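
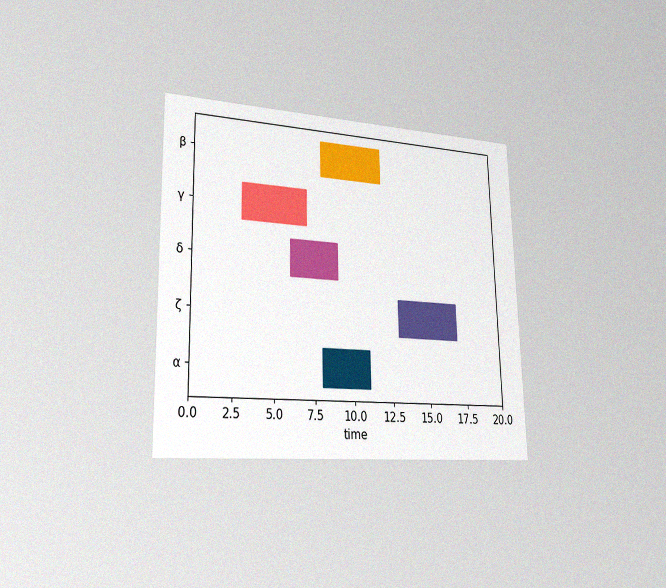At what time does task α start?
The chart is viewed slightly from the left, with some photo noise. The α bar begins at t=8.

8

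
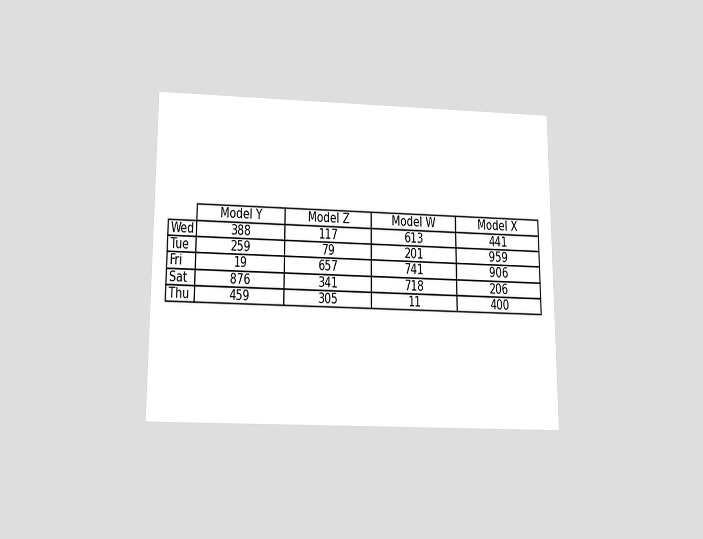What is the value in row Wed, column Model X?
441

The chart is viewed slightly from below. The (Wed, Model X) cell reads 441.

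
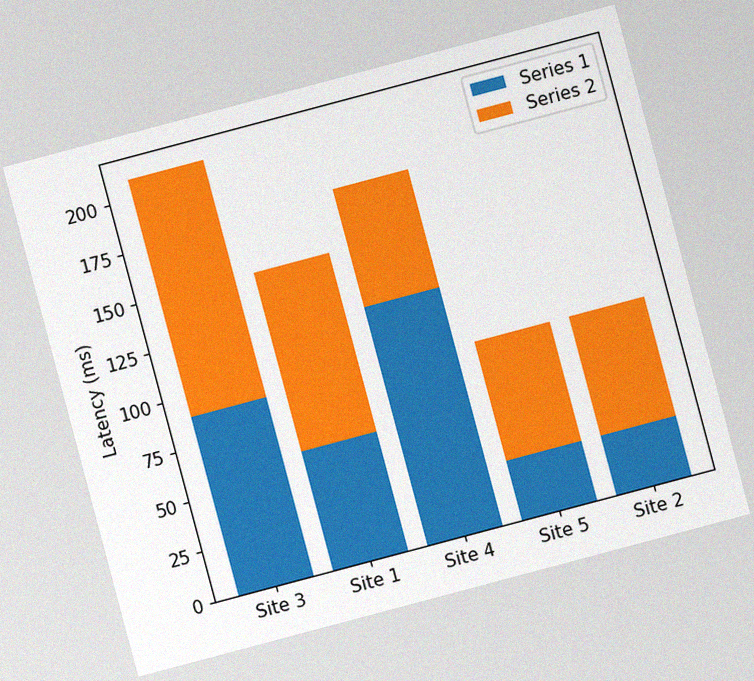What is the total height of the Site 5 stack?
The chart is tilted about 15° counter-clockwise, with some photo noise. The Site 5 stack's top reaches 90ms on the y-axis.

90ms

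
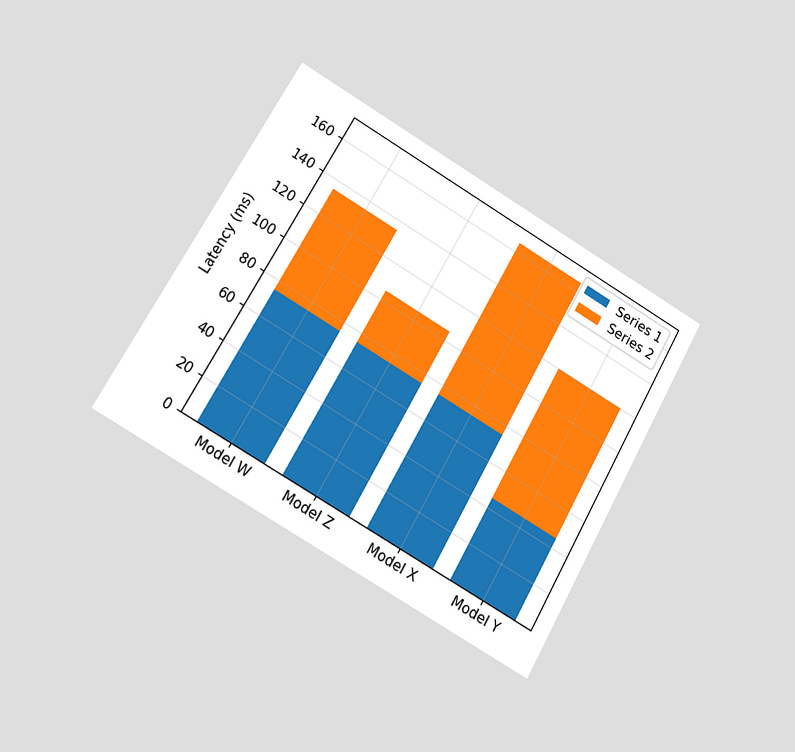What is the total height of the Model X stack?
The chart is tilted about 30° clockwise and viewed at a slight angle. The Model X stack's top reaches 165ms on the y-axis.

165ms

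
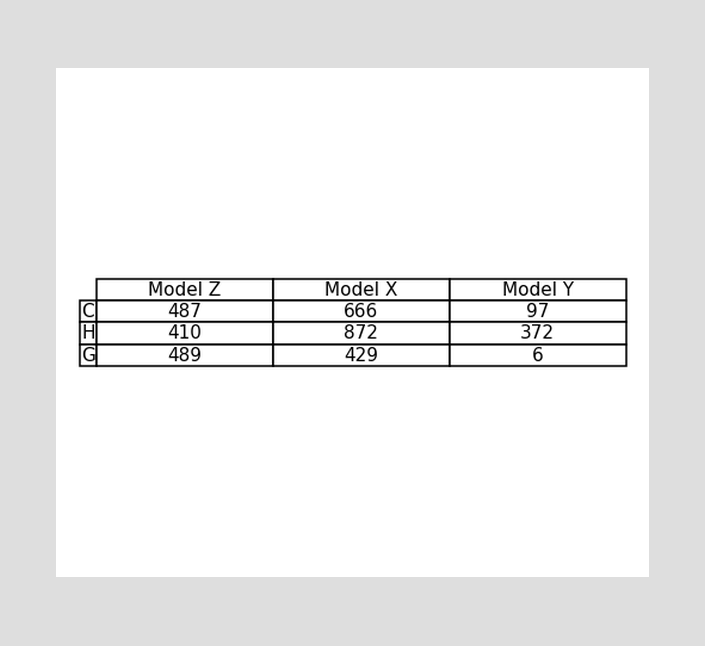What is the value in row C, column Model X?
666

The (C, Model X) cell reads 666.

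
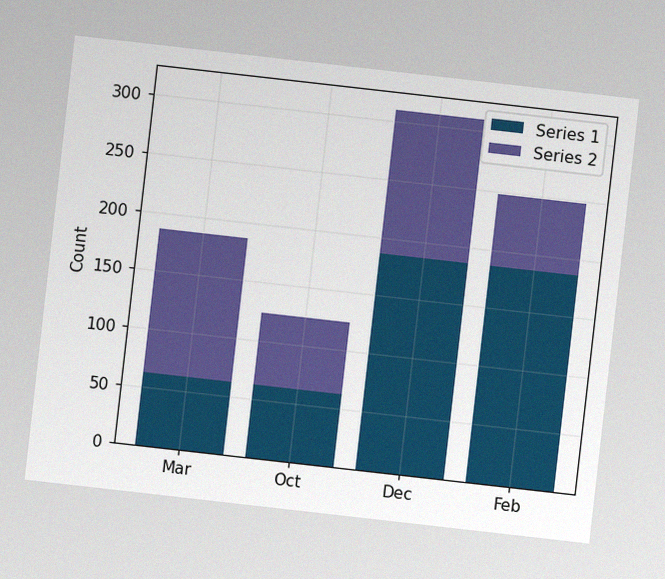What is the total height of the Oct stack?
The chart is tilted about 6° clockwise, with some photo noise. The Oct stack's top reaches 124 on the y-axis.

124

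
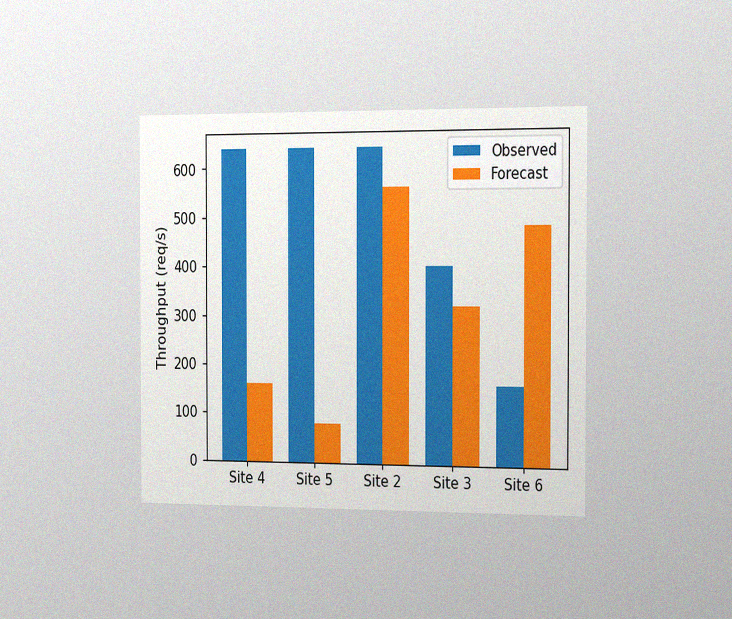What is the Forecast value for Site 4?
The chart is viewed slightly from the right, with some photo noise. The Forecast bar at Site 4 reaches 160req/s on the y-axis.

160req/s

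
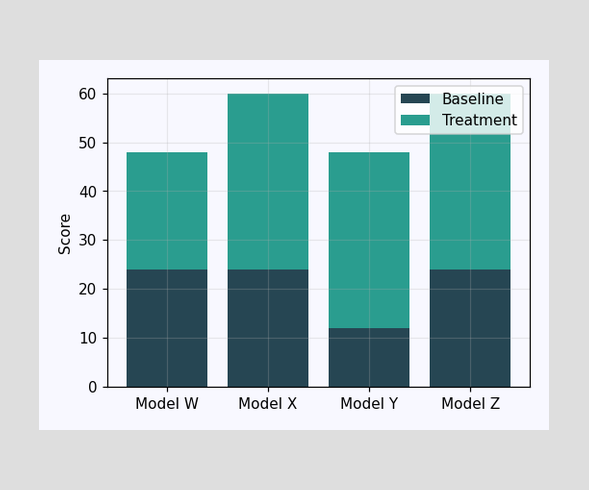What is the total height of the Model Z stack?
The Model Z stack's top reaches 60 on the y-axis.

60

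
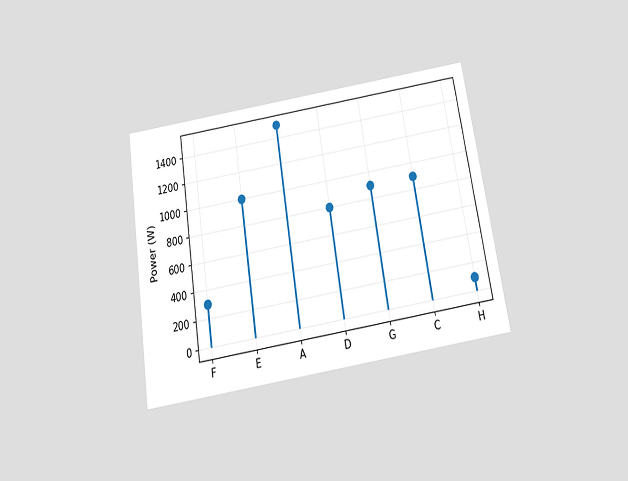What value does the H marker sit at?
100W

The chart is tilted about 9° counter-clockwise and viewed slightly from below. The H marker sits at 100W.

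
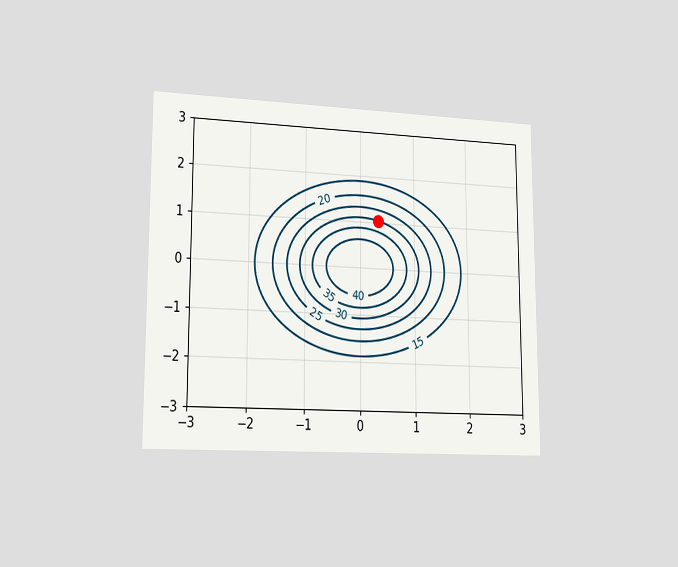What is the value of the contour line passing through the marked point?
30

The chart is viewed slightly from the left. The marked point sits on the contour labelled 30.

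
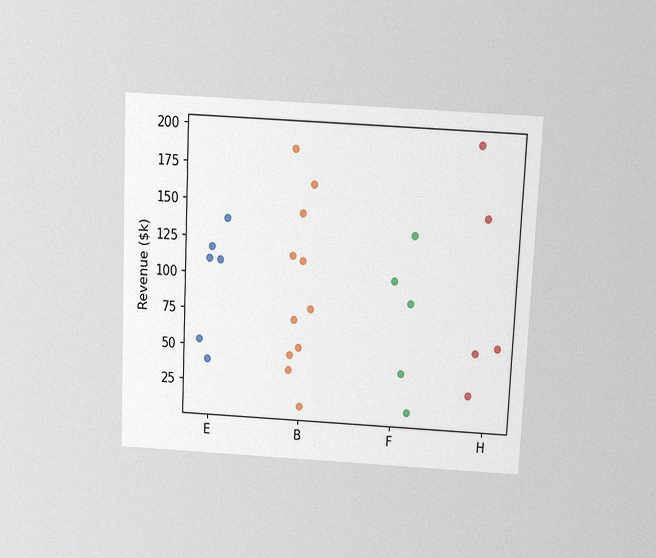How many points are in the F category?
5

The chart is tilted about 3° clockwise and viewed slightly from above, with some photo noise. Counting the markers in the F column gives 5.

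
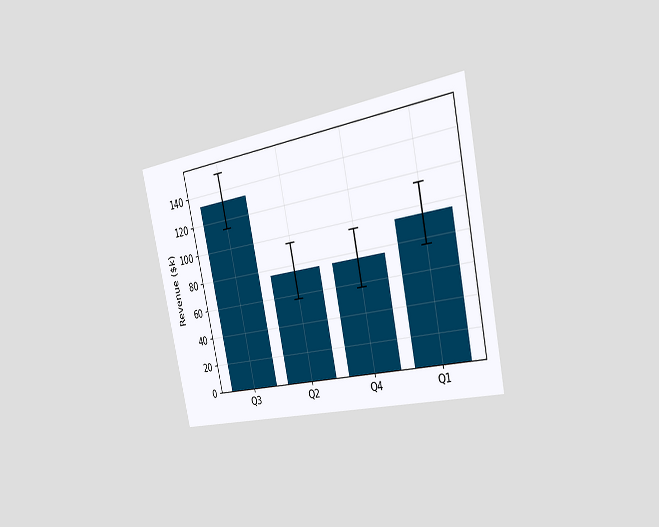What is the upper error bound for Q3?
$152k

The chart is tilted about 12° counter-clockwise and viewed slightly from the right. The Q3 bar's upper whisker reaches $152k.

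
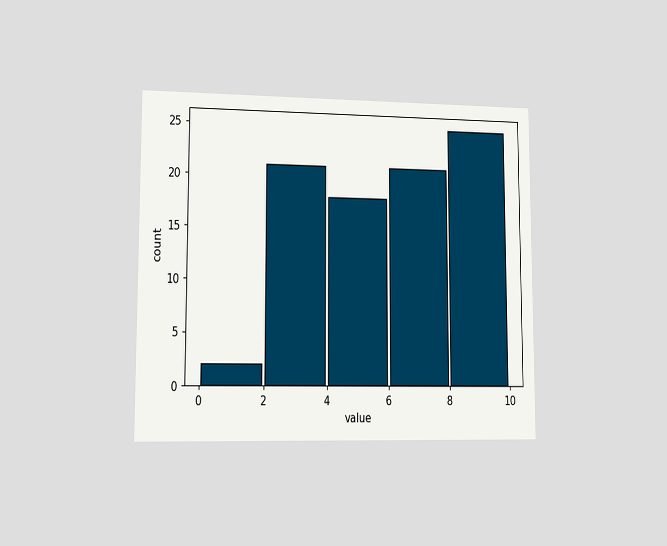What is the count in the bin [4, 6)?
18

The chart is viewed at a slight angle. The [4, 6) bin has height 18.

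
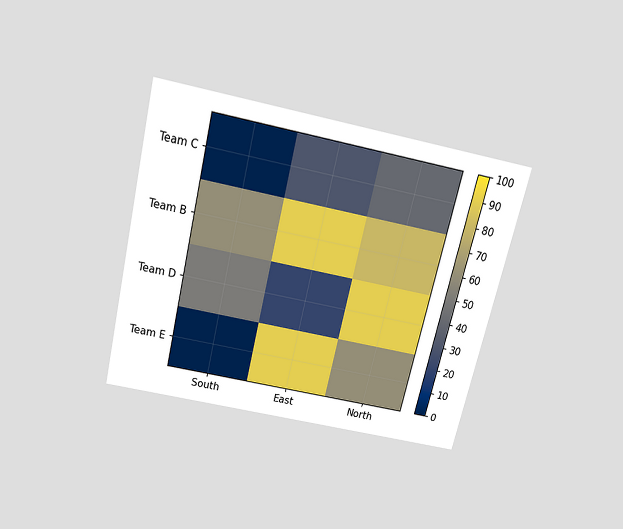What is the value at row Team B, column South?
The chart is tilted about 13° clockwise and viewed slightly from above. Matching cell (Team B, South) against the colorbar gives 60.

60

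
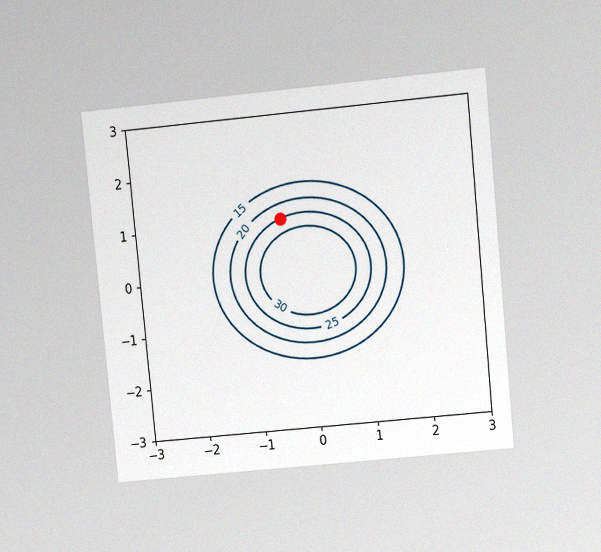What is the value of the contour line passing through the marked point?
25

The chart is tilted about 5° counter-clockwise and viewed at a slight angle, with some photo noise. The marked point sits on the contour labelled 25.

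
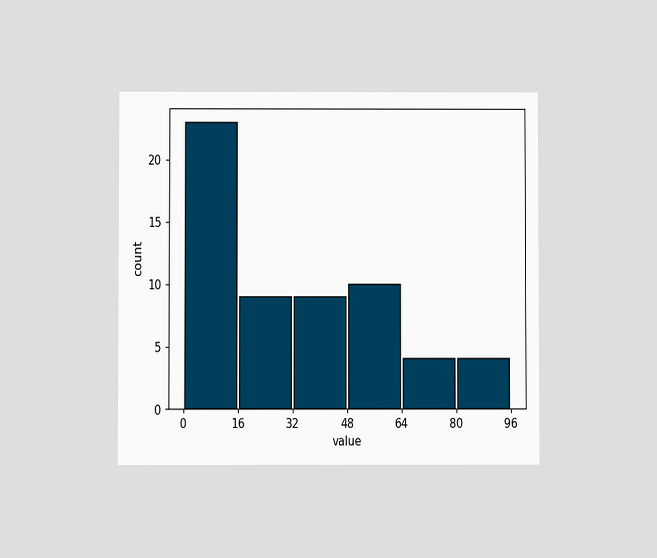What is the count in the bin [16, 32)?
The chart is viewed at a slight angle. The [16, 32) bin has height 9.

9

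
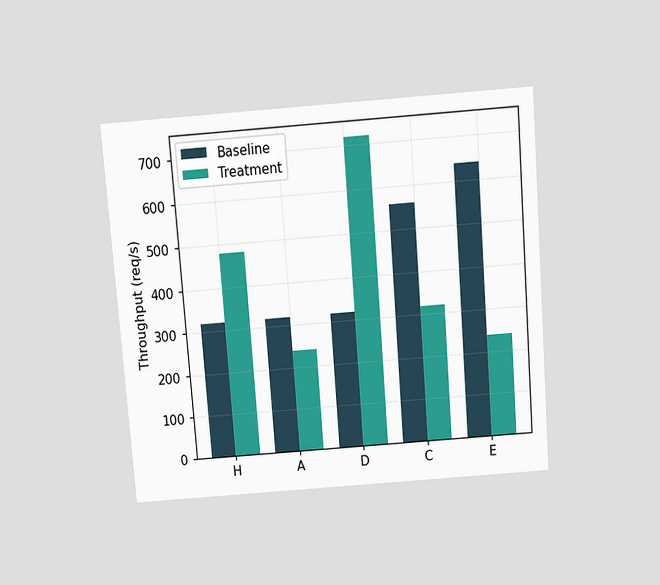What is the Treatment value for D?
The chart is tilted about 4° counter-clockwise and viewed slightly from above. The Treatment bar at D reaches 720req/s on the y-axis.

720req/s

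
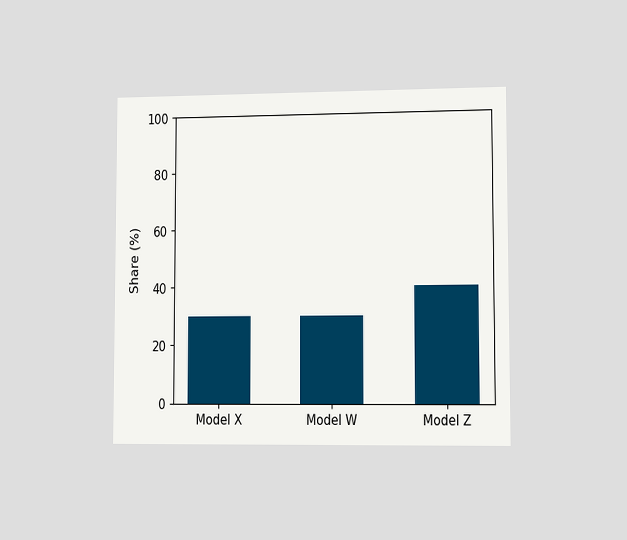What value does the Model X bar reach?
The chart is viewed slightly from the right. Reading along the chart's y-axis, the Model X bar reaches 30%.

30%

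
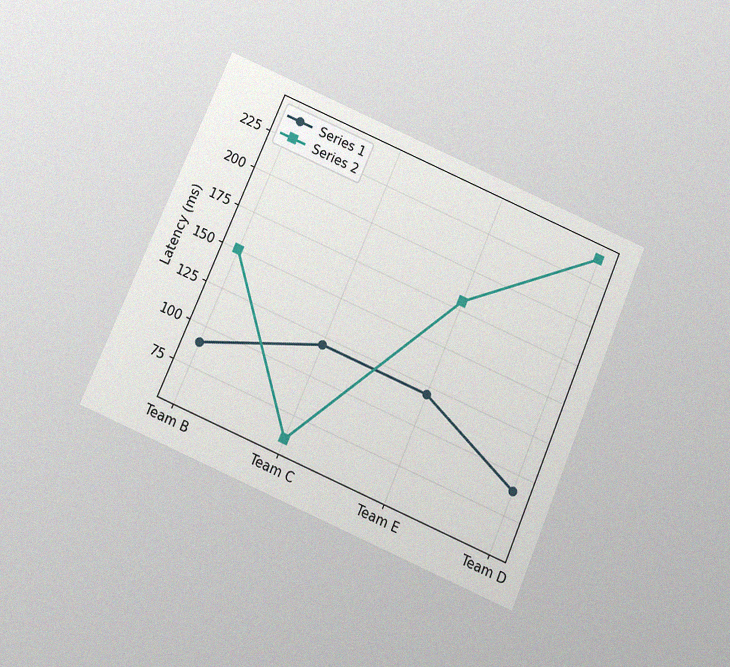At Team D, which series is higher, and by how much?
The chart is tilted about 23° clockwise and viewed slightly from below, with some photo noise. At Team D, Series 2 sits above the other line by 150ms.

Series 2, by 150ms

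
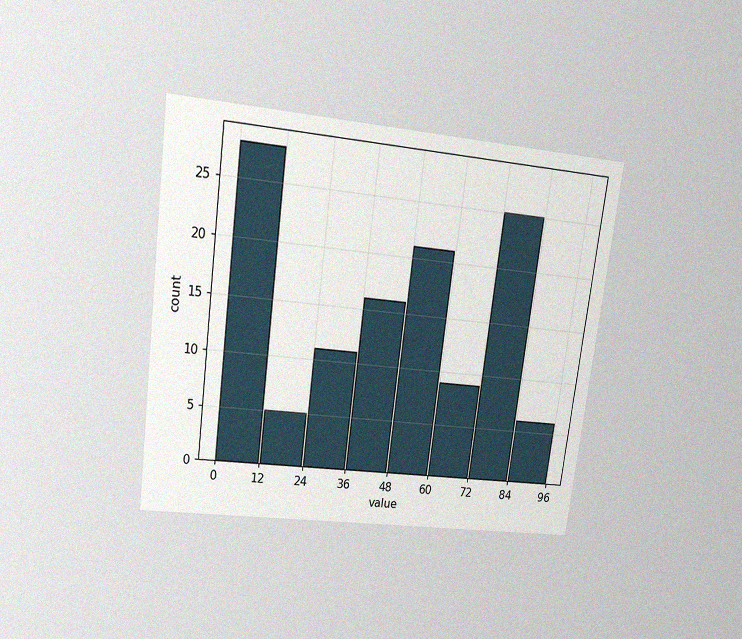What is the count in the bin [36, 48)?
The chart is tilted about 7° clockwise and viewed at a slight angle, with some photo noise. The [36, 48) bin has height 16.

16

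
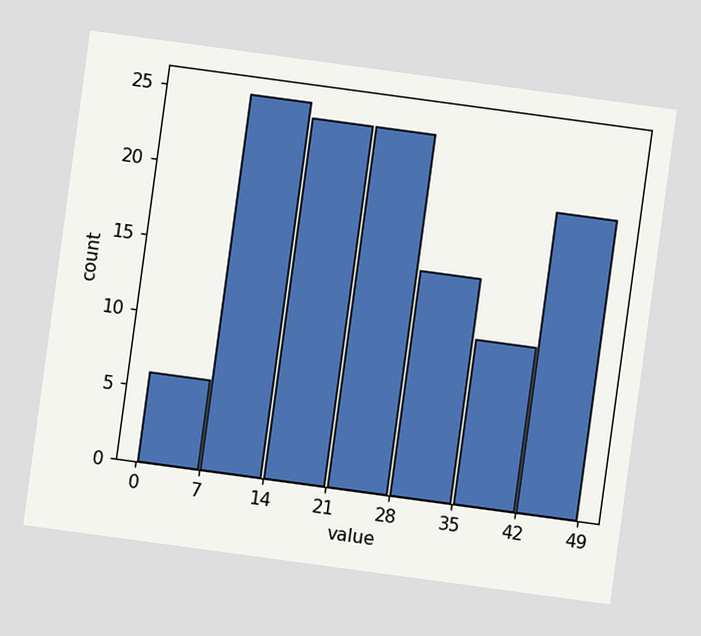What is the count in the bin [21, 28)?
24

The chart is tilted about 8° clockwise. The [21, 28) bin has height 24.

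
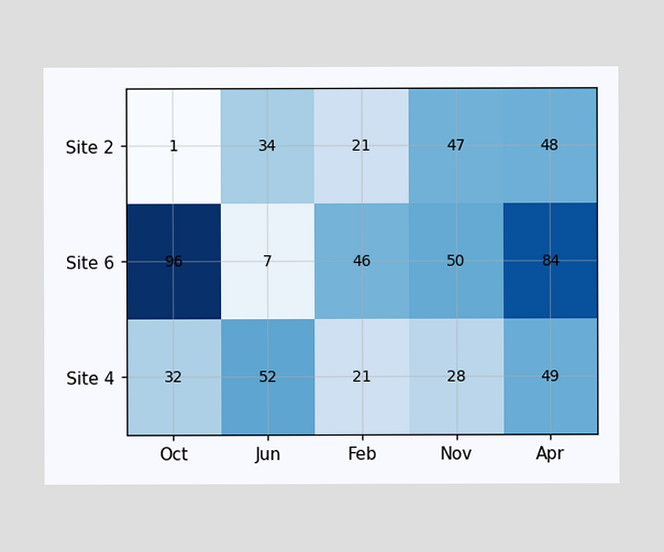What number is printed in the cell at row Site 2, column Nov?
47

The (Site 2, Nov) cell reads 47.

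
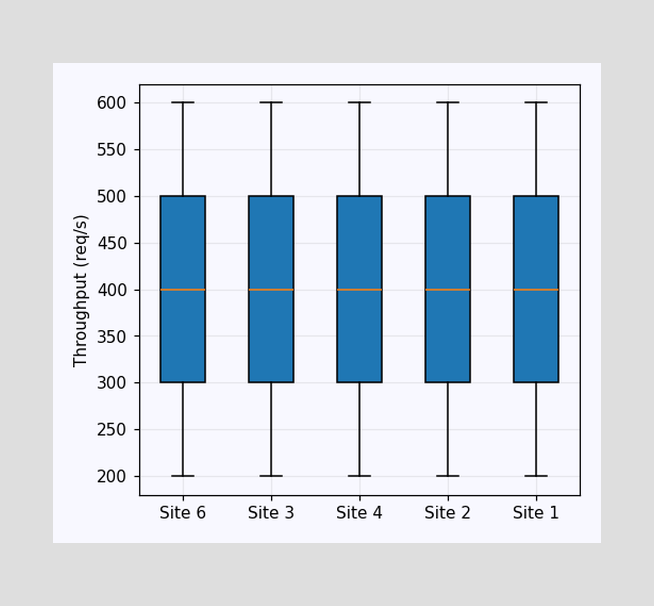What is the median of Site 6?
The median line in the Site 6 box sits at 400req/s.

400req/s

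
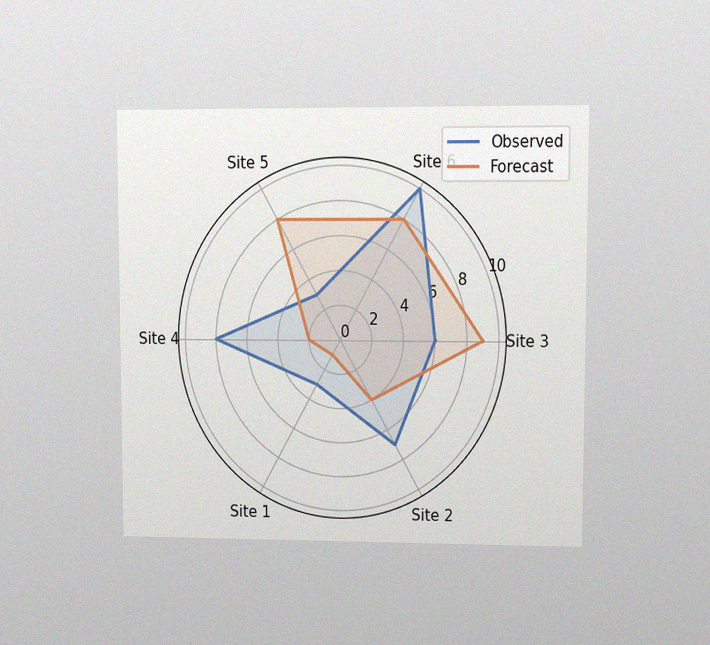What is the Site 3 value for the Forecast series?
9

The chart is viewed at a slight angle, with some photo noise. On the Site 3 axis, Forecast reaches 9.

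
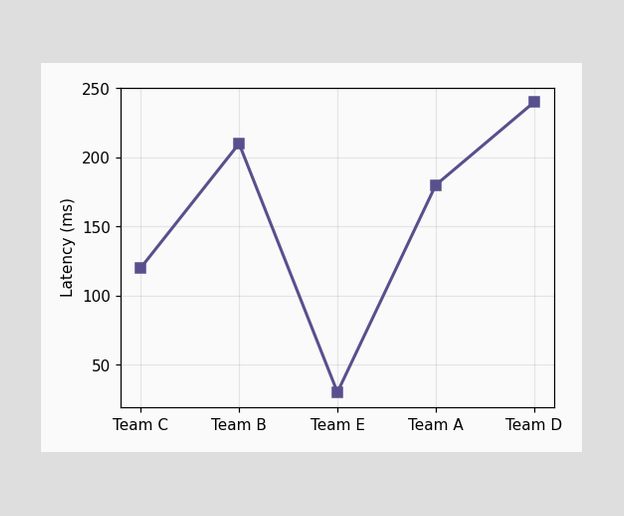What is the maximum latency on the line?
240ms

The highest point is at Team D, and reading across to the y-axis gives 240ms.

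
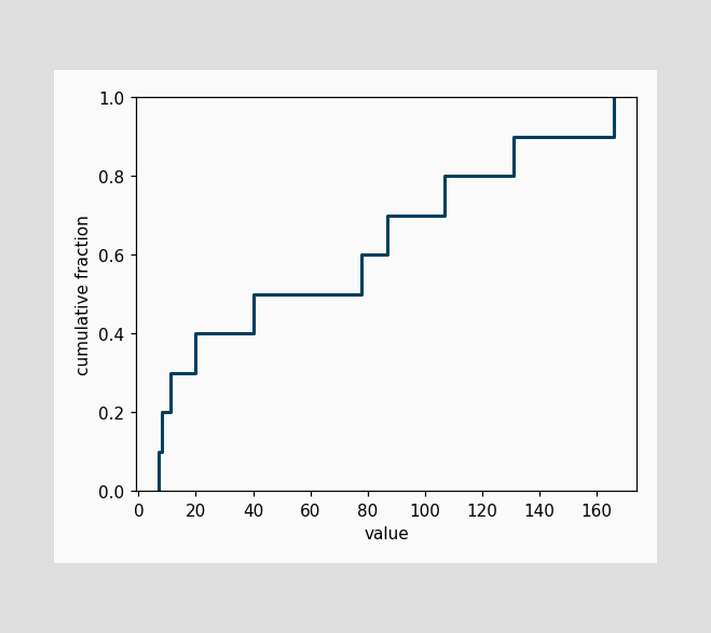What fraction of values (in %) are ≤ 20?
40%

At x=20 the ECDF step is at 40%.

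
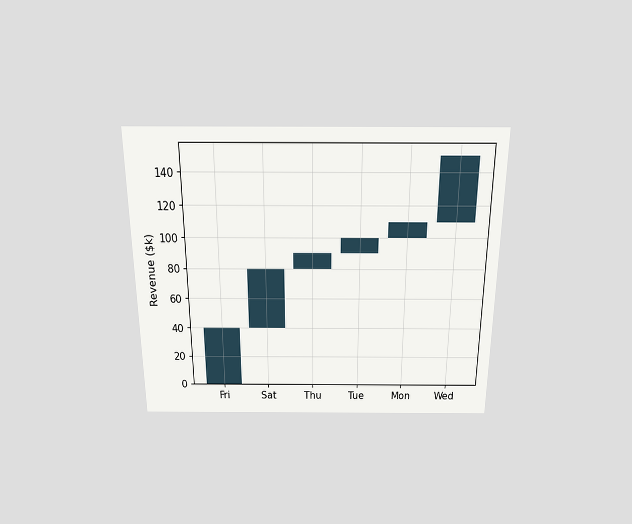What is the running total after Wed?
The chart is viewed slightly from above. After Wed the running total reaches $150k.

$150k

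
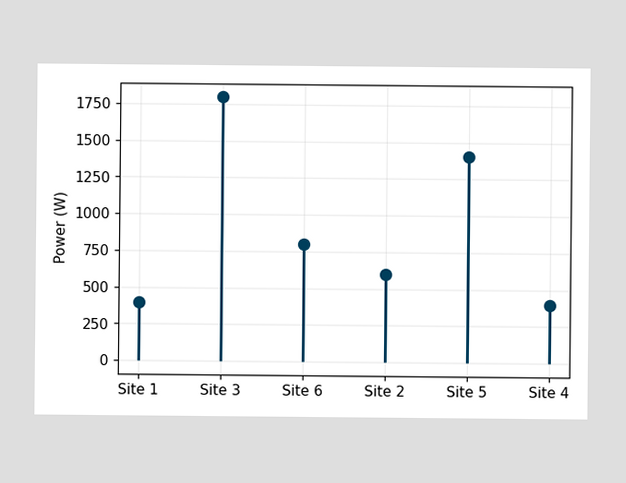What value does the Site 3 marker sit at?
The Site 3 marker sits at 1800W.

1800W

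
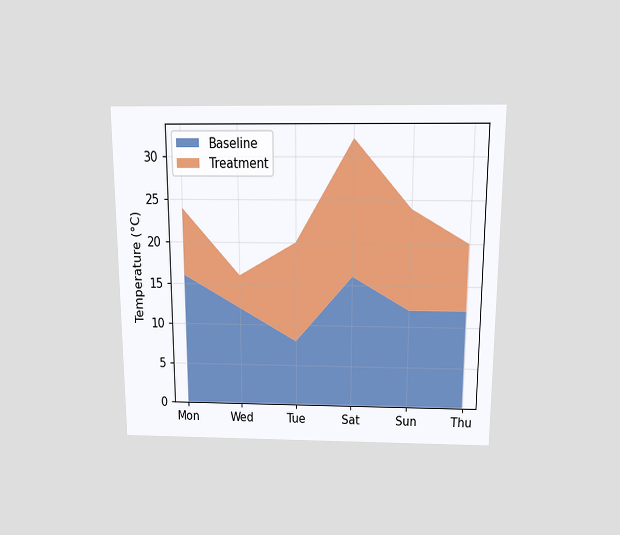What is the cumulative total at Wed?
The chart is viewed slightly from above. The stacked total at Wed reaches 16°C.

16°C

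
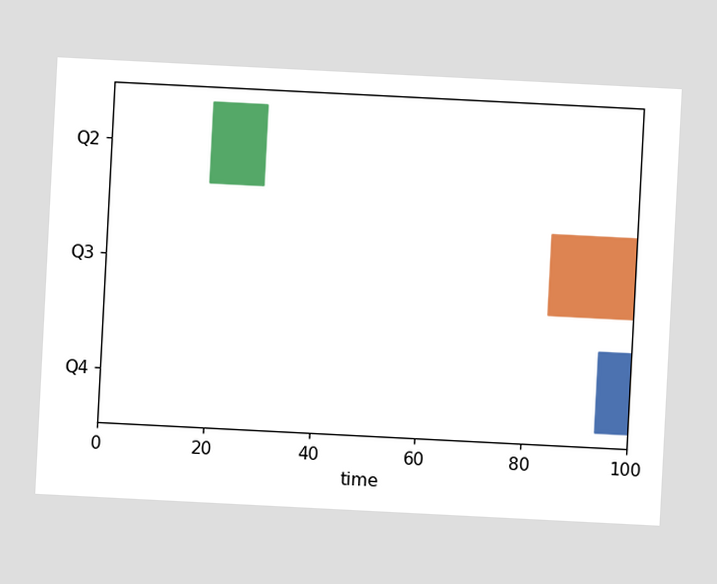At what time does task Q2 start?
19

The chart is tilted about 3° clockwise. The Q2 bar begins at t=19.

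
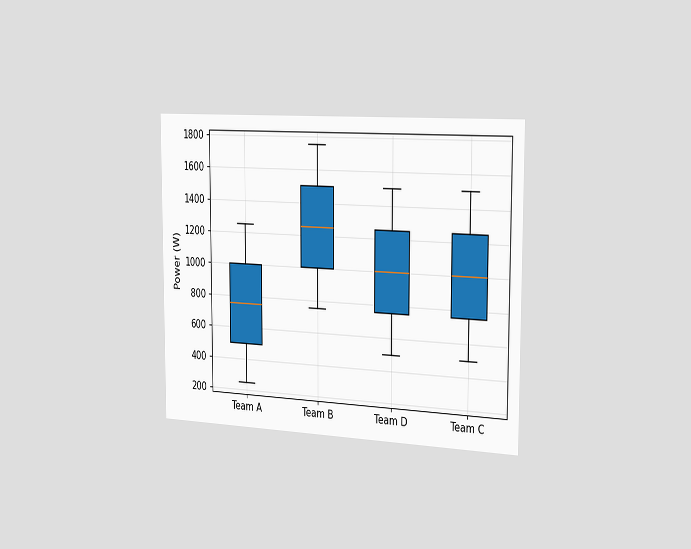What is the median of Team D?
The chart is viewed slightly from the right. The median line in the Team D box sits at 1000W.

1000W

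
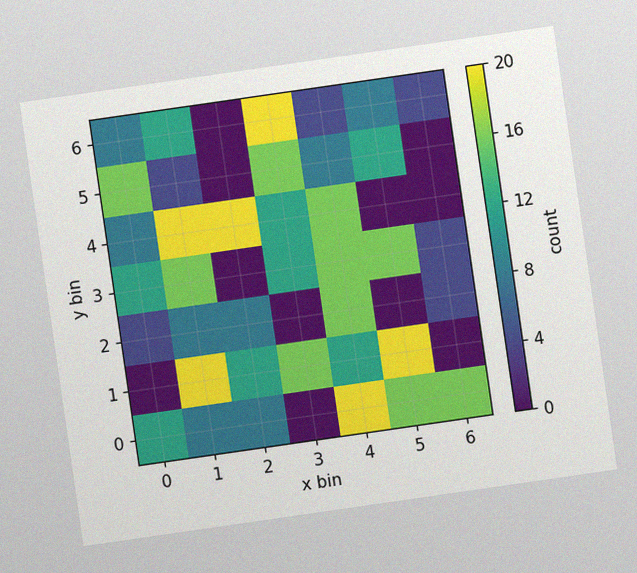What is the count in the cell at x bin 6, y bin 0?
16

The chart is tilted about 8° counter-clockwise, with some photo noise. Matching the cell (6, 0) against the colorbar gives 16.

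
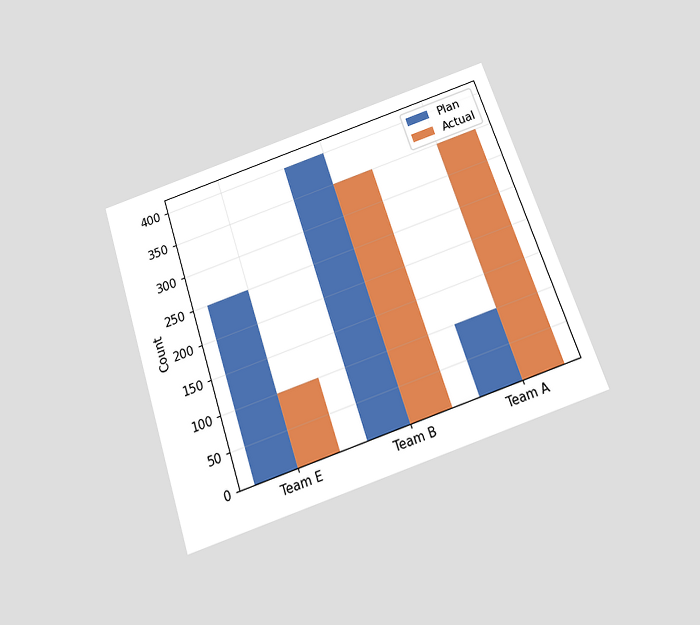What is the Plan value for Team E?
The chart is tilted about 19° counter-clockwise and viewed slightly from below. The Plan bar at Team E reaches 250 on the y-axis.

250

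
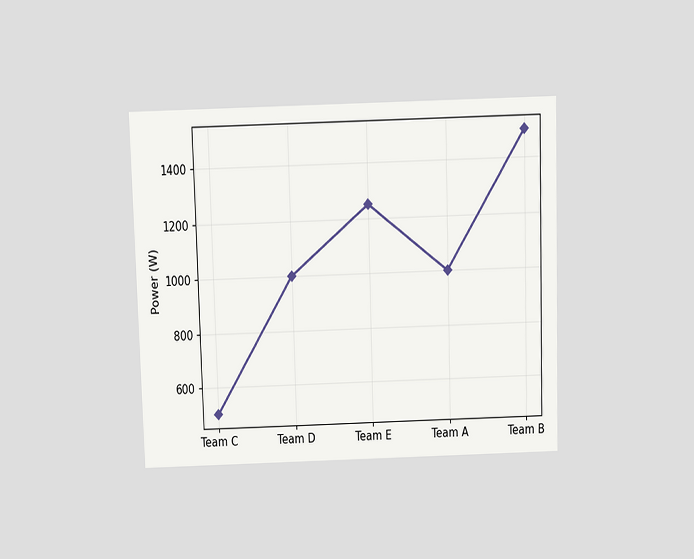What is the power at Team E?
1250W

The chart is viewed slightly from above. At Team E, the line is at 1250W.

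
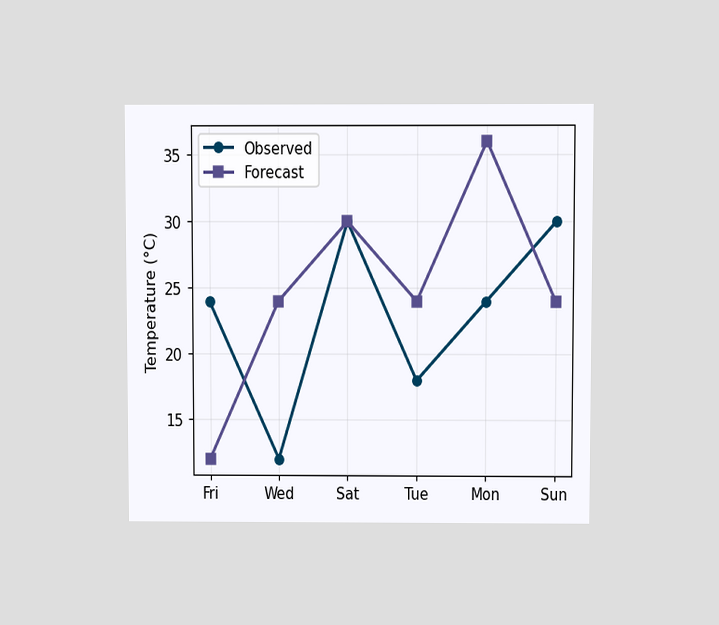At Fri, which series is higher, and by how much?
Observed, by 12°C

The chart is viewed slightly from above. At Fri, Observed sits above the other line by 12°C.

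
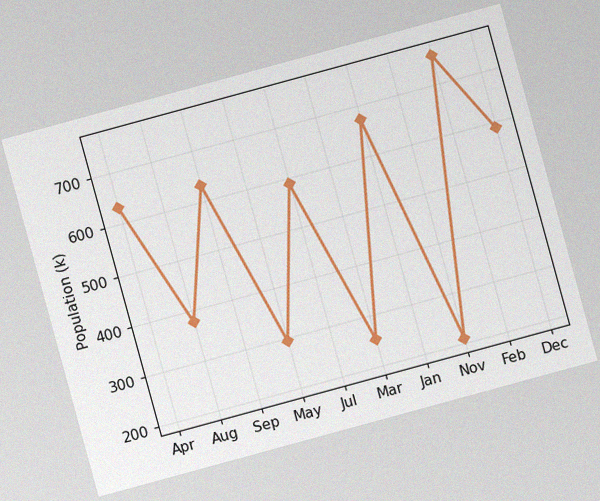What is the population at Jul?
The chart is tilted about 15° counter-clockwise, with some photo noise. At Jul, the line is at 588k.

588k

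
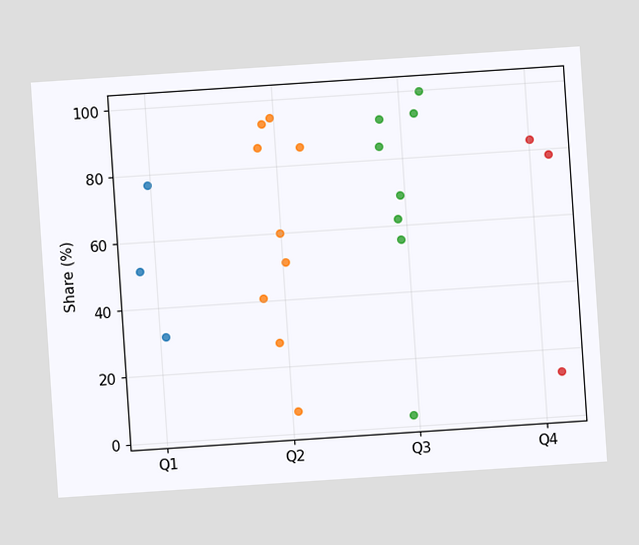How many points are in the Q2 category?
The chart is tilted about 4° counter-clockwise. Counting the markers in the Q2 column gives 9.

9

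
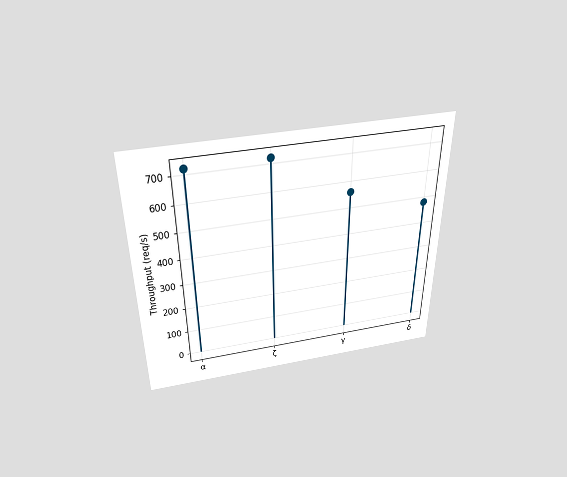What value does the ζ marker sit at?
720req/s

The chart is viewed slightly from above. The ζ marker sits at 720req/s.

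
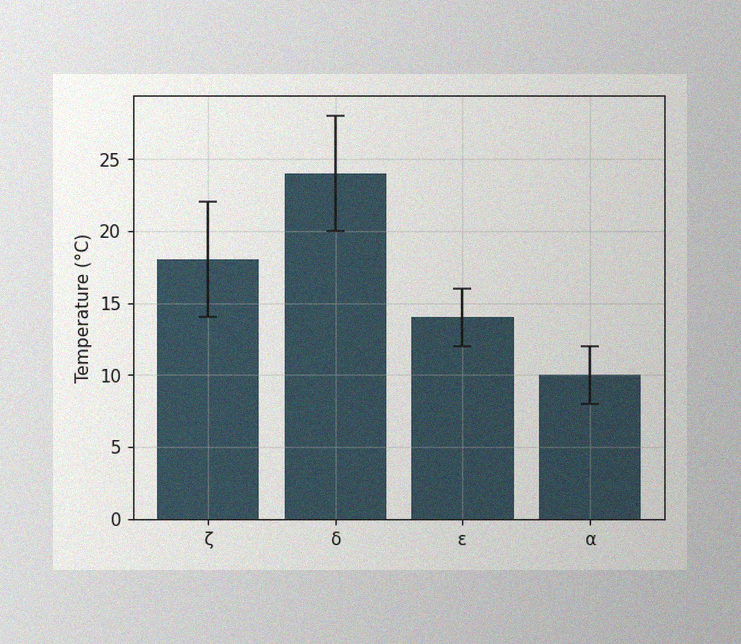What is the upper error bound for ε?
16°C

The image has some photo noise and uneven lighting. The ε bar's upper whisker reaches 16°C.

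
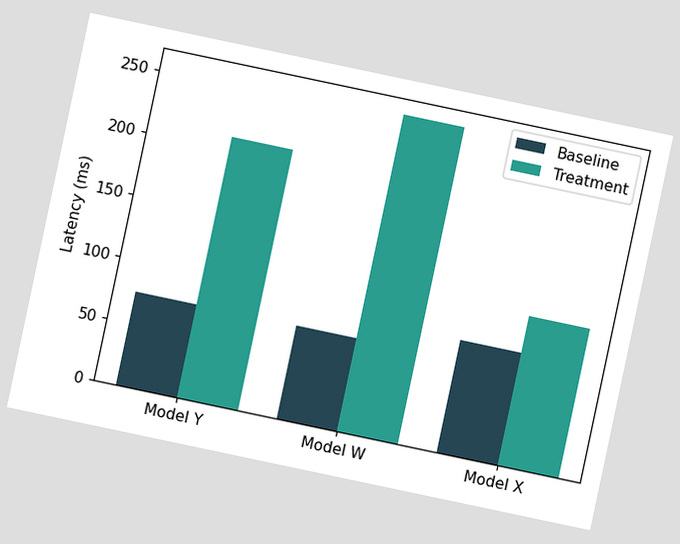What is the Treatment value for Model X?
120ms

The chart is tilted about 12° clockwise. The Treatment bar at Model X reaches 120ms on the y-axis.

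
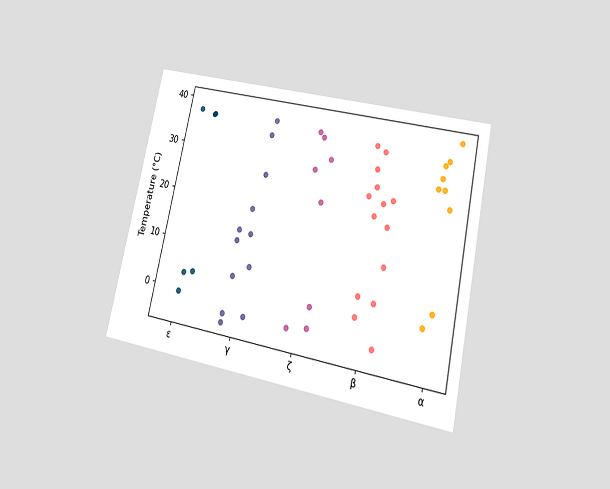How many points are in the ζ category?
The chart is tilted about 12° clockwise and viewed at a slight angle. Counting the markers in the ζ column gives 8.

8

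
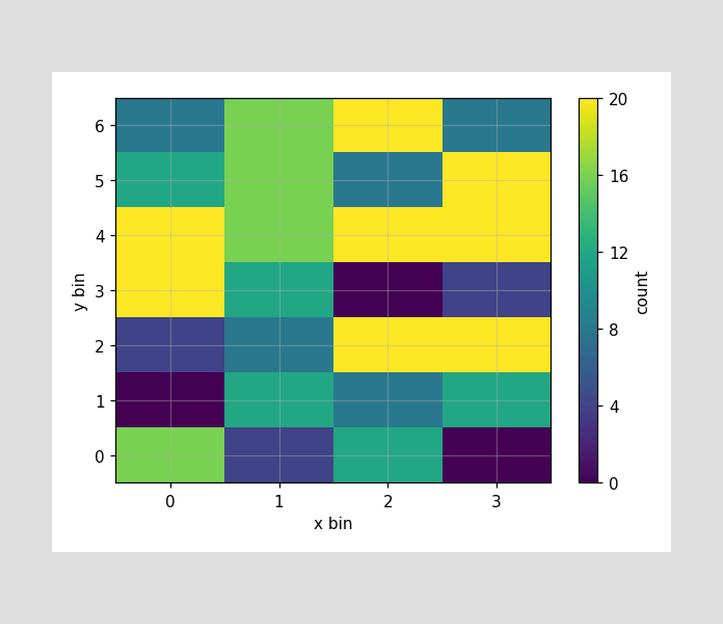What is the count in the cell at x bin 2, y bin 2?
20

Matching the cell (2, 2) against the colorbar gives 20.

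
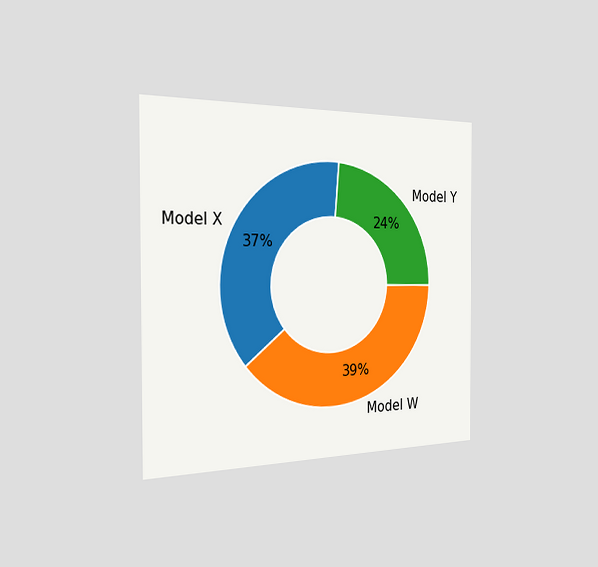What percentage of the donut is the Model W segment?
The chart is viewed slightly from the left. The Model W segment takes up 39% of the ring.

39%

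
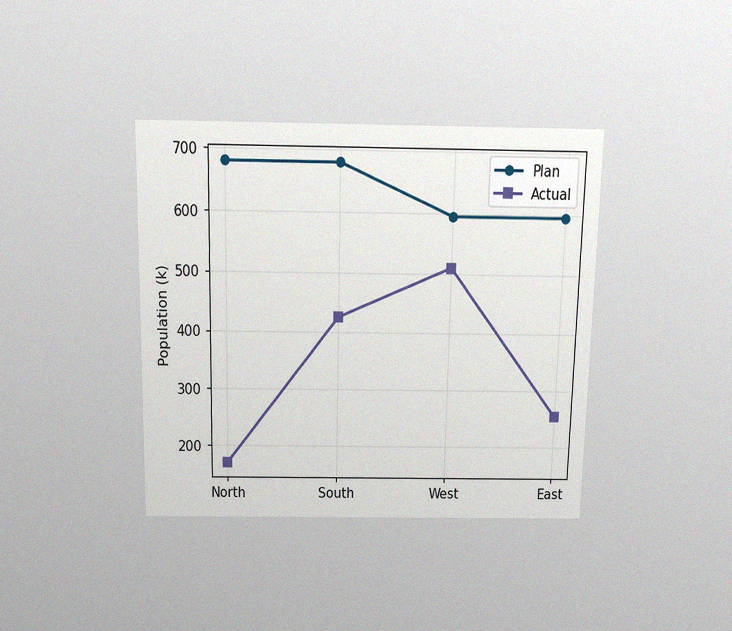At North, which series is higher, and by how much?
The chart is viewed slightly from above, with some photo noise. At North, Plan sits above the other line by 510k.

Plan, by 510k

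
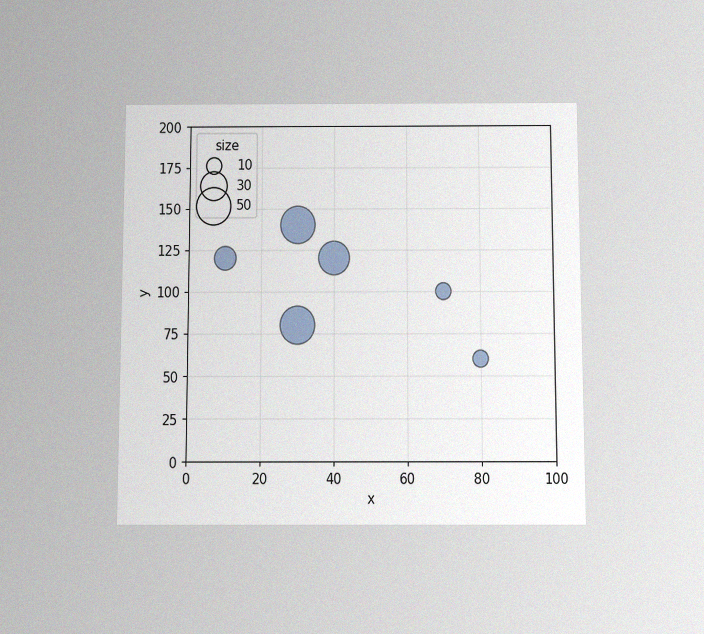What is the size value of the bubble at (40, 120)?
The chart is viewed slightly from below, with some photo noise. Matching the bubble at (40, 120) against the size legend gives 40.

40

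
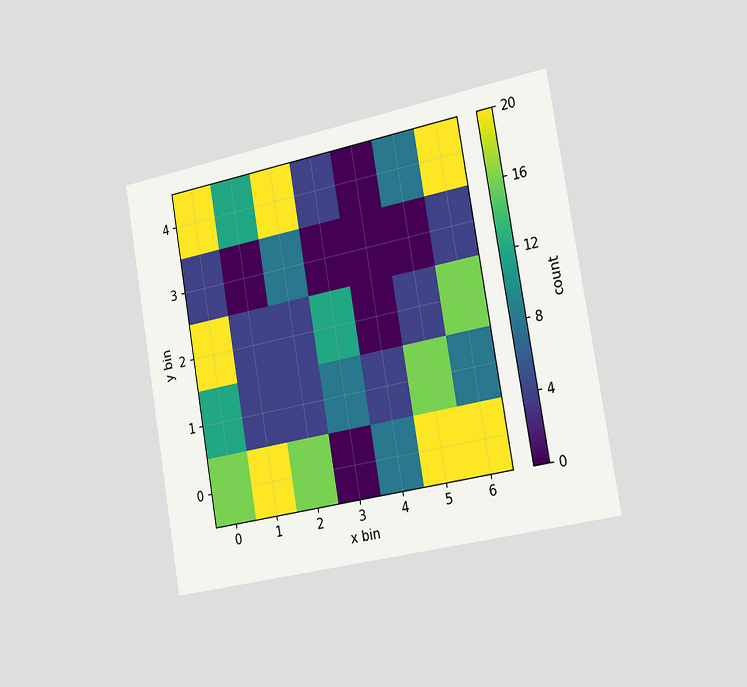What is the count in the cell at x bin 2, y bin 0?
The chart is tilted about 10° counter-clockwise and viewed slightly from the right. Matching the cell (2, 0) against the colorbar gives 16.

16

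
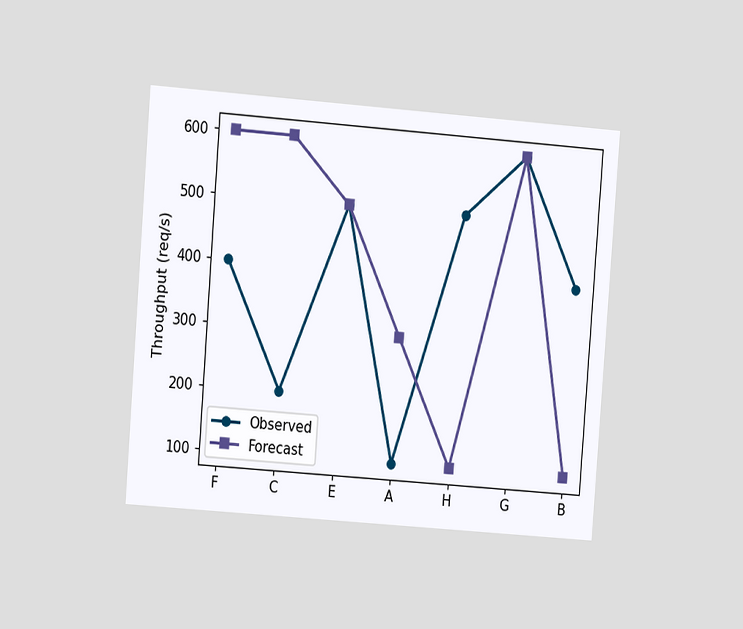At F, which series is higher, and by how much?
Forecast, by 200req/s

The chart is tilted about 4° clockwise and viewed at a slight angle. At F, Forecast sits above the other line by 200req/s.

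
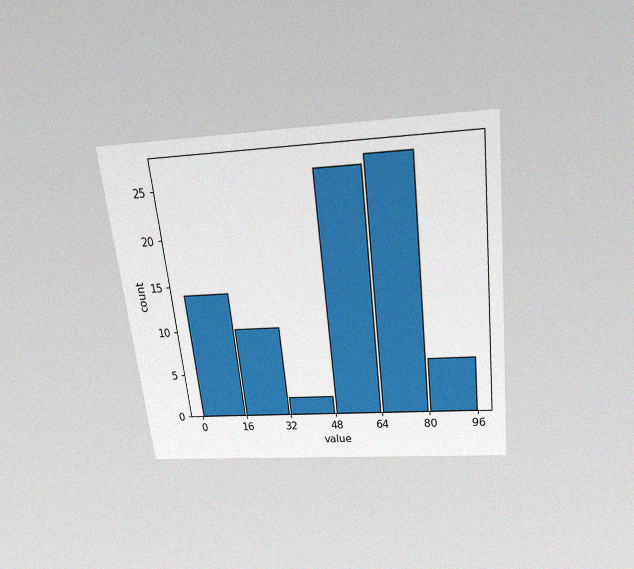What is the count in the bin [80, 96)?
6

The chart is tilted about 7° counter-clockwise and viewed slightly from above, with some photo noise. The [80, 96) bin has height 6.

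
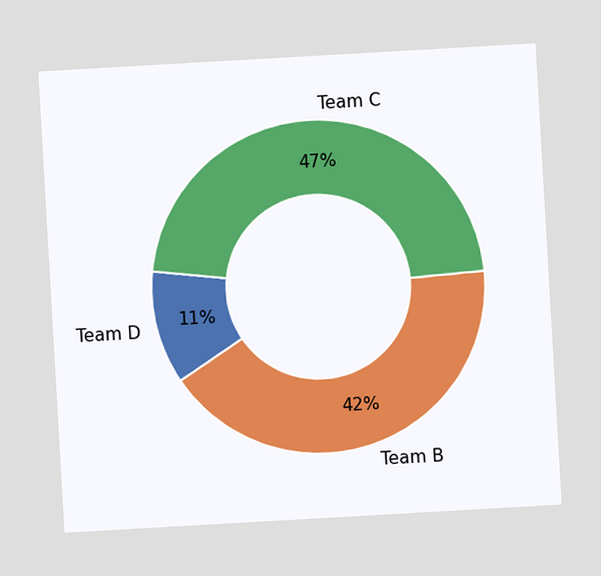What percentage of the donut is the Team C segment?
47%

The chart is tilted about 3° counter-clockwise. The Team C segment takes up 47% of the ring.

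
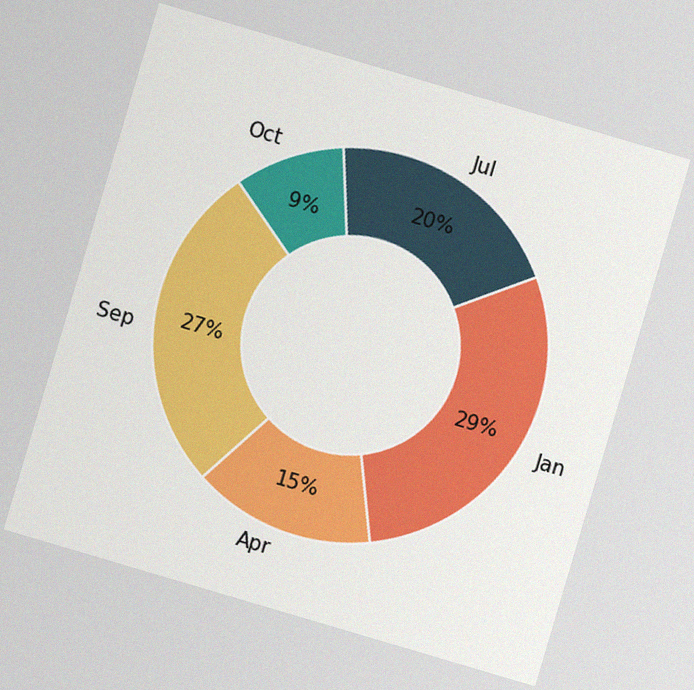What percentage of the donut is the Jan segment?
The chart is tilted about 16° clockwise, with some photo noise. The Jan segment takes up 29% of the ring.

29%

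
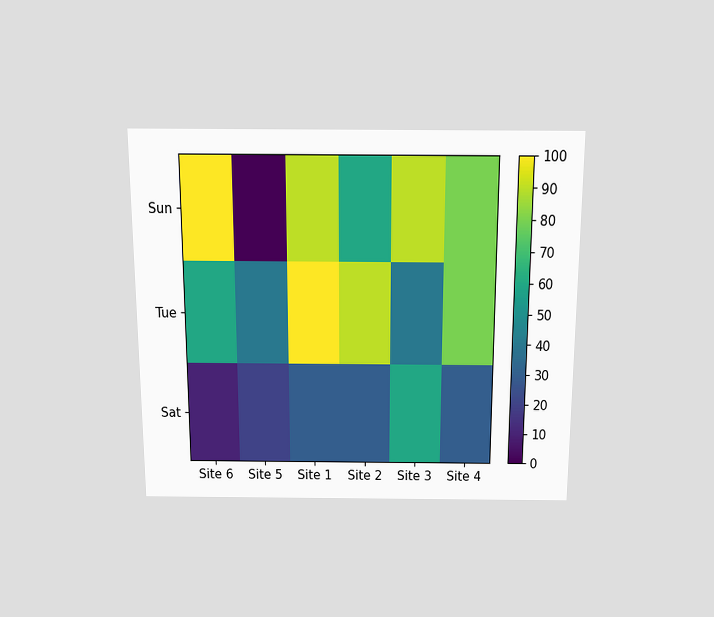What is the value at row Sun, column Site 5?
The chart is viewed slightly from above. Matching cell (Sun, Site 5) against the colorbar gives 0.

0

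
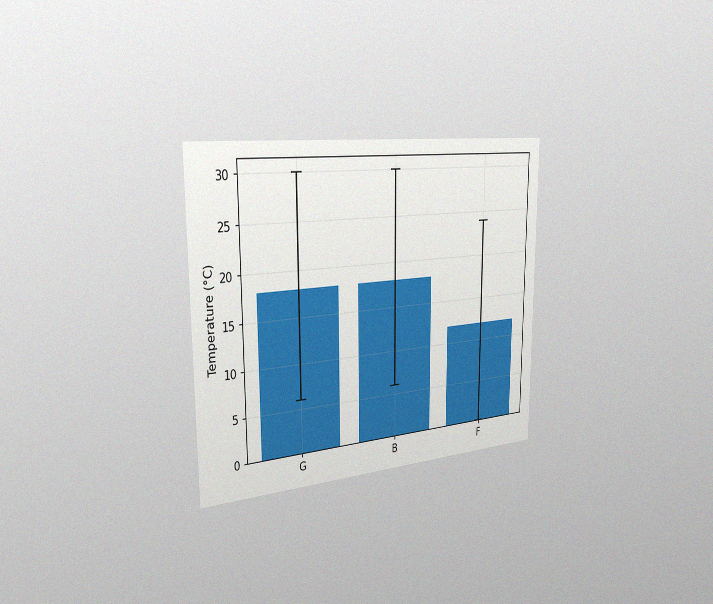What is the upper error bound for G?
The chart is viewed slightly from the left, with some photo noise. The G bar's upper whisker reaches 30°C.

30°C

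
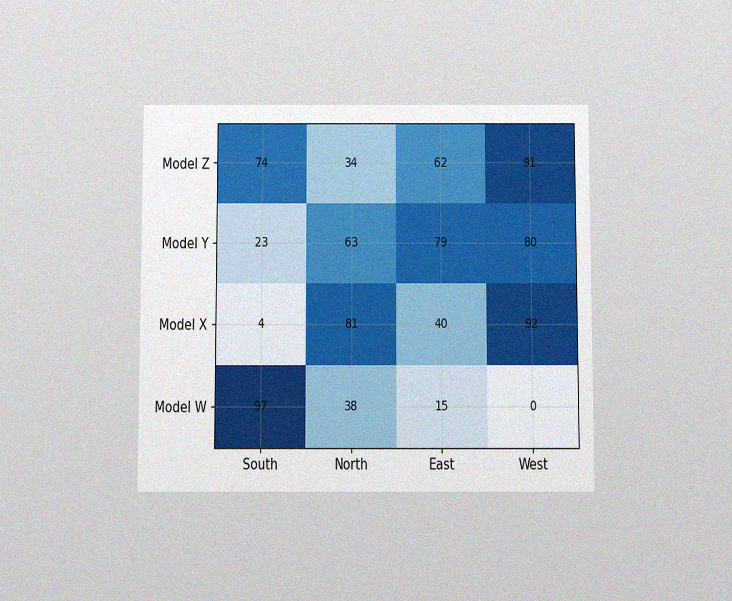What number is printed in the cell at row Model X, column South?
4

The chart is viewed slightly from below, with some photo noise. The (Model X, South) cell reads 4.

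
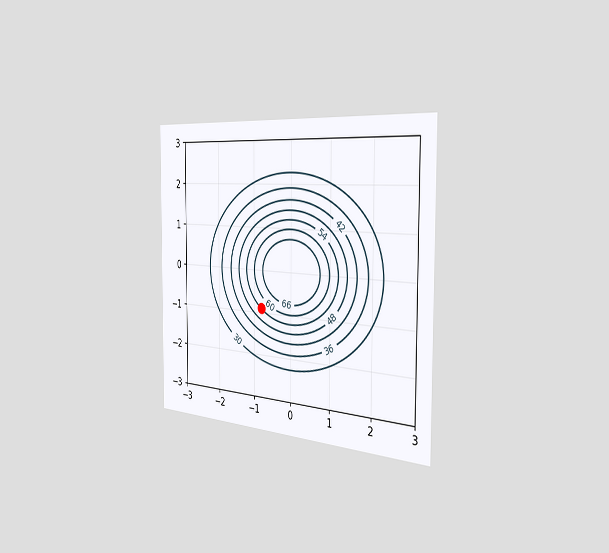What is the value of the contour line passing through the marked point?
The chart is viewed slightly from the right. The marked point sits on the contour labelled 54.

54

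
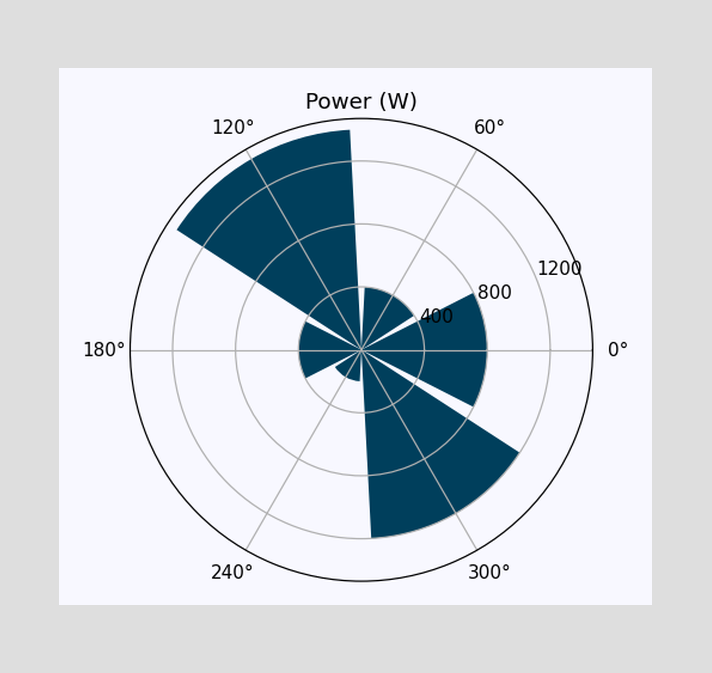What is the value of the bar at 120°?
The bar at 120° reaches 1400W on the radial axis.

1400W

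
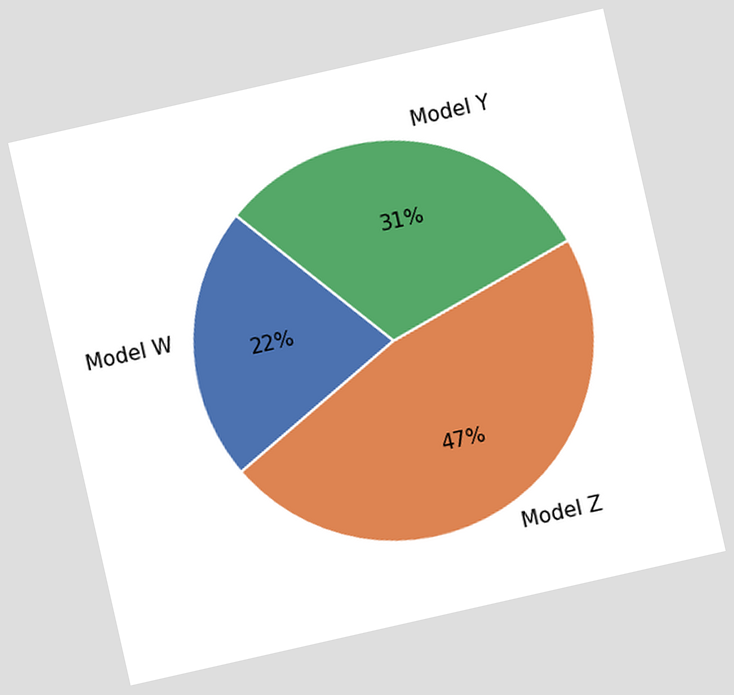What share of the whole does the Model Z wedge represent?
47%

The chart is tilted about 13° counter-clockwise. The Model Z slice takes up 47% of the pie.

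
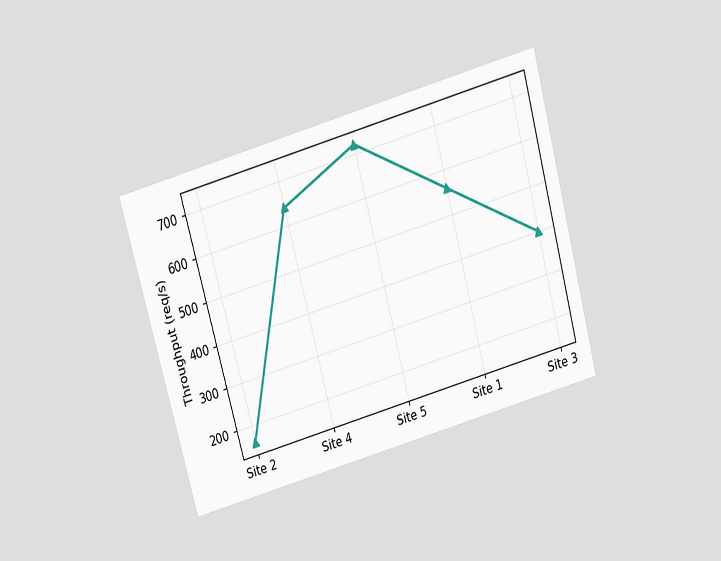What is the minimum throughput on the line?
160req/s

The chart is tilted about 16° counter-clockwise and viewed slightly from above. The lowest point is at Site 2, and reading across to the y-axis gives 160req/s.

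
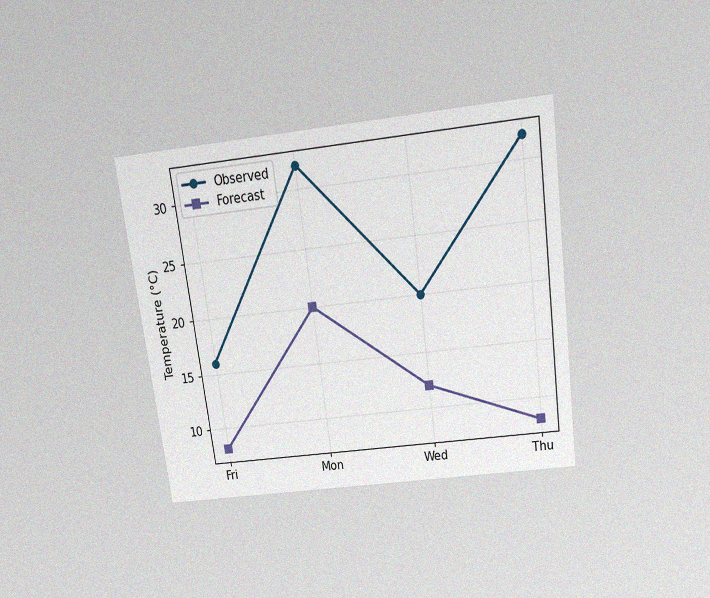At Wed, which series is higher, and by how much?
The chart is tilted about 8° counter-clockwise and viewed slightly from above, with some photo noise. At Wed, Observed sits above the other line by 8°C.

Observed, by 8°C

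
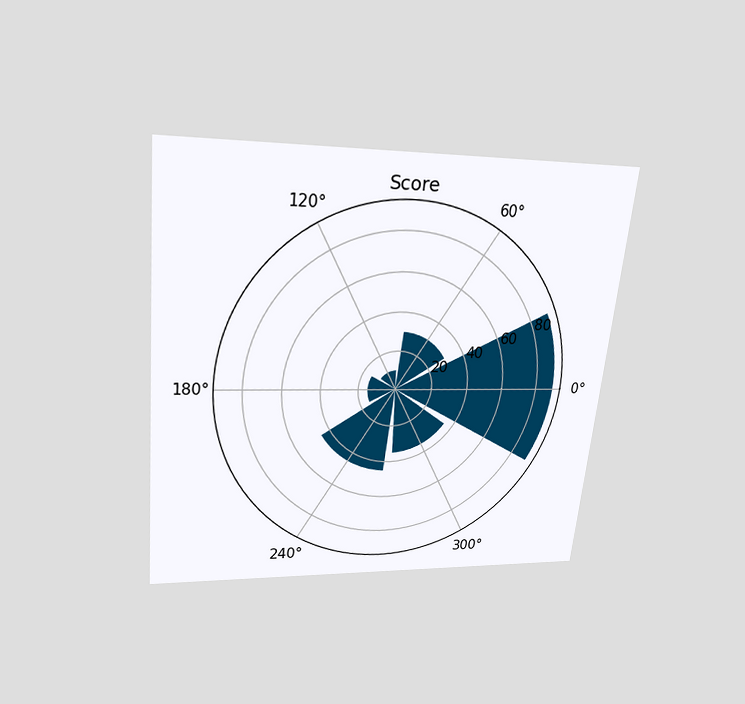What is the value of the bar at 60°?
The chart is tilted about 6° clockwise and viewed slightly from above. The bar at 60° reaches 30 on the radial axis.

30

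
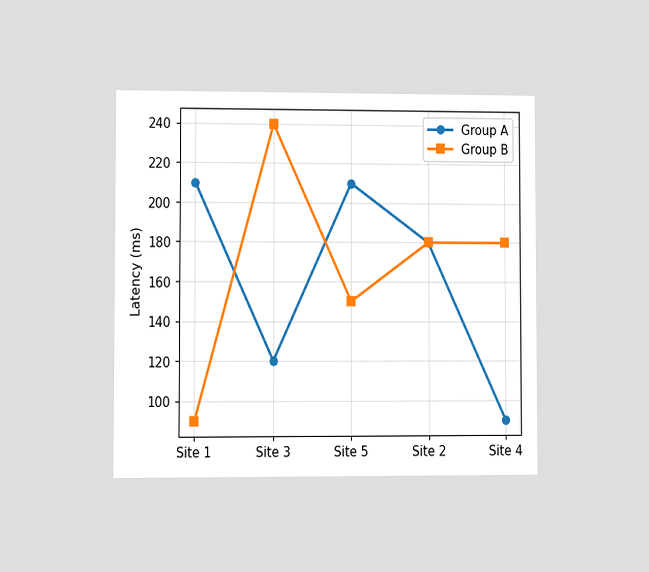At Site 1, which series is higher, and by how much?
Group A, by 120ms

The chart is viewed at a slight angle. At Site 1, Group A sits above the other line by 120ms.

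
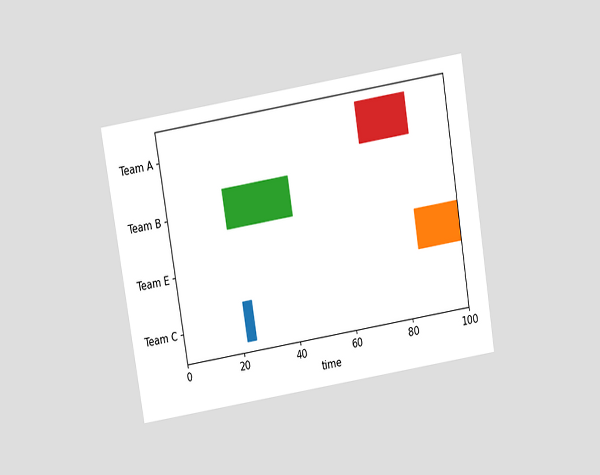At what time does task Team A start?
The chart is tilted about 9° counter-clockwise and viewed slightly from above. The Team A bar begins at t=69.

69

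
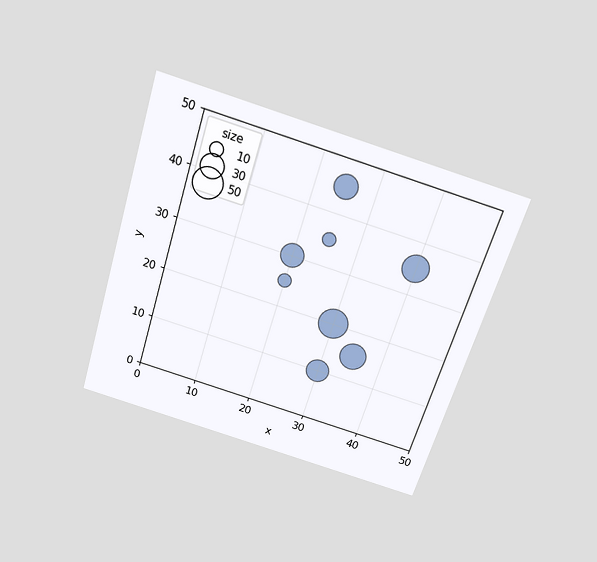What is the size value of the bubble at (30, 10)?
The chart is tilted about 17° clockwise and viewed slightly from above. Matching the bubble at (30, 10) against the size legend gives 30.

30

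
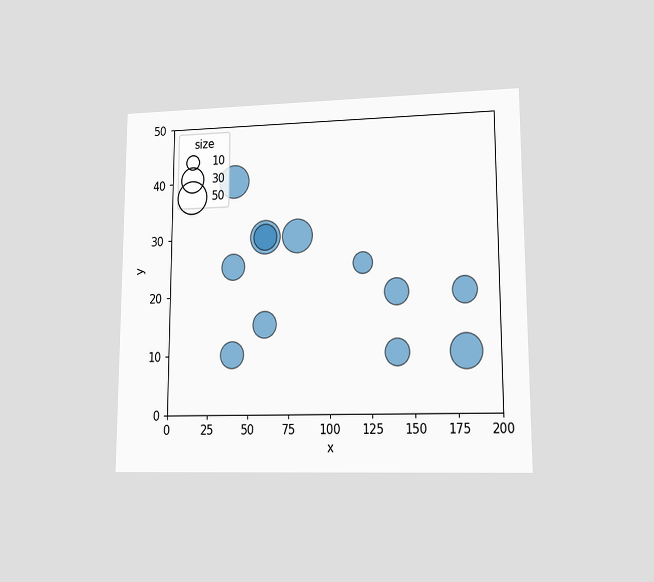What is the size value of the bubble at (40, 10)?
30

The chart is viewed at a slight angle. Matching the bubble at (40, 10) against the size legend gives 30.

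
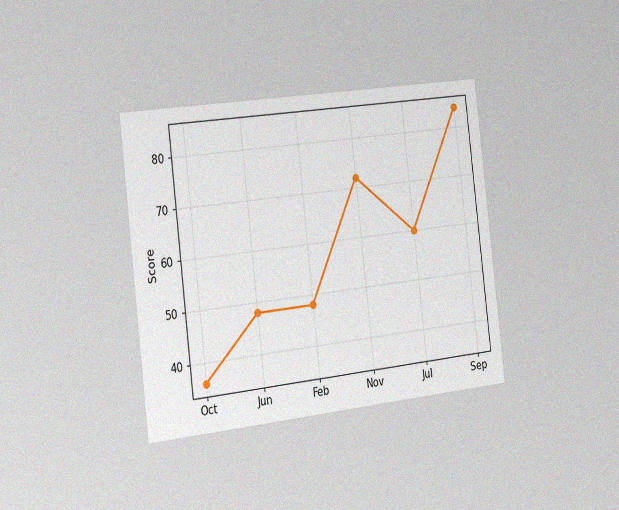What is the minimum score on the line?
36

The chart is tilted about 7° counter-clockwise and viewed slightly from the left, with some photo noise. The lowest point is at Oct, and reading across to the y-axis gives 36.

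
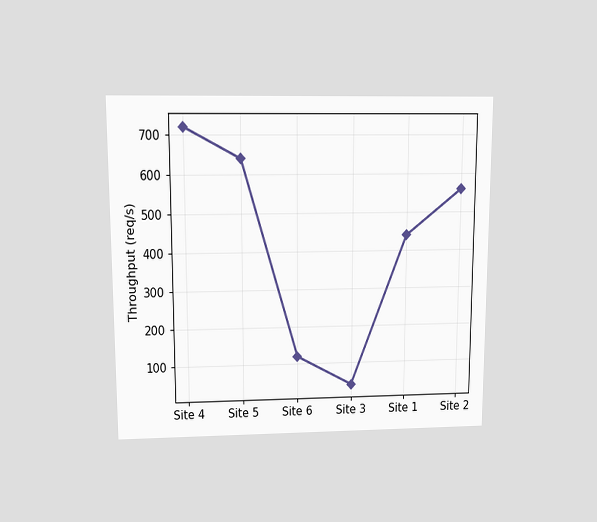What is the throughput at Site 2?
560req/s

The chart is viewed slightly from above. At Site 2, the line is at 560req/s.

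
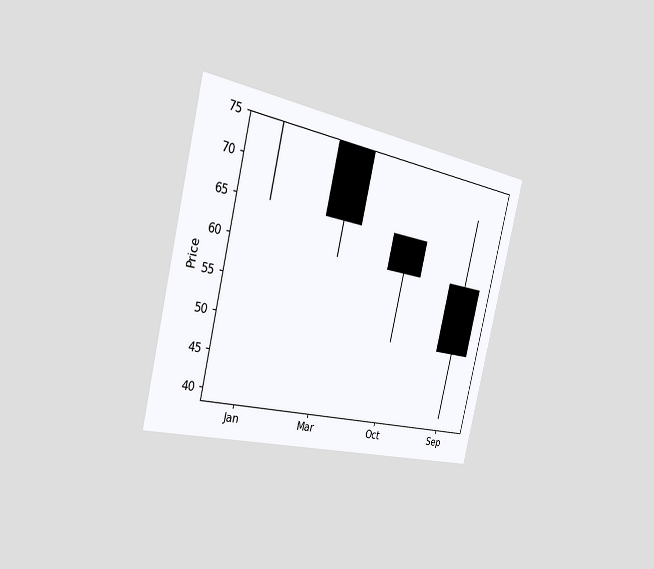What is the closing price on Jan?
The chart is tilted about 14° clockwise and viewed slightly from the left. The Jan candle closes at 75.

75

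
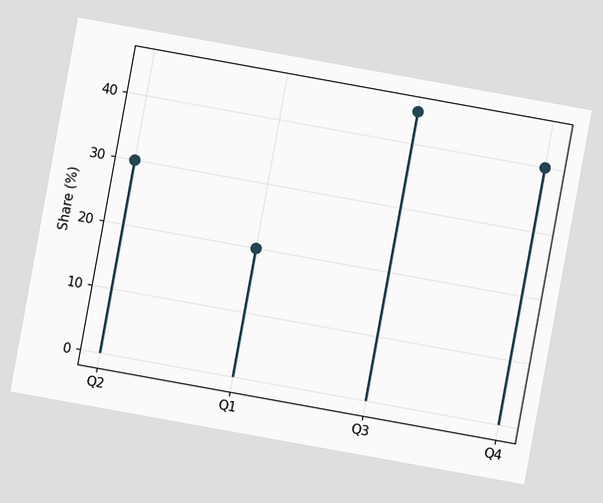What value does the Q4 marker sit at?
40%

The chart is tilted about 10° clockwise. The Q4 marker sits at 40%.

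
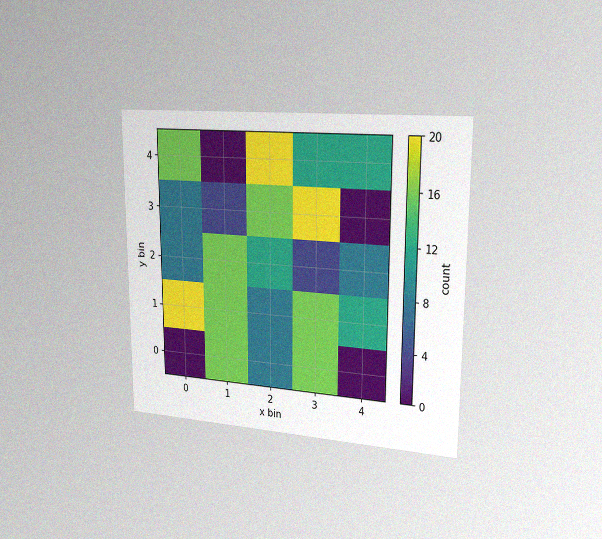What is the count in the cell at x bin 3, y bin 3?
20

The chart is viewed slightly from the right, with some photo noise. Matching the cell (3, 3) against the colorbar gives 20.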